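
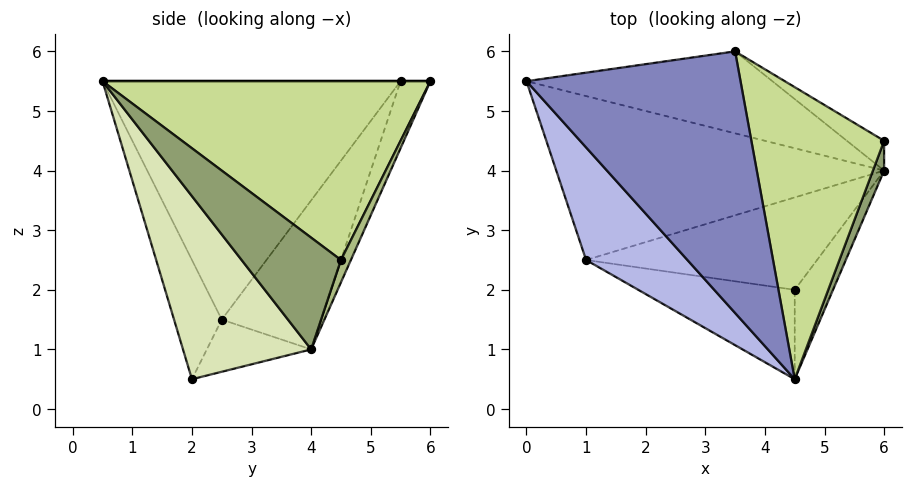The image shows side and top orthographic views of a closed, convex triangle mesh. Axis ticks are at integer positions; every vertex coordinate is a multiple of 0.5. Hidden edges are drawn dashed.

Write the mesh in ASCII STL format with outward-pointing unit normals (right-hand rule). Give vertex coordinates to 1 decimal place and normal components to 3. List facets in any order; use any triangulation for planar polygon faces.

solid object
 facet normal -0.126 0.879 -0.460
  outer loop
   vertex 3.5 6.0 5.5
   vertex 6.0 4.0 1.0
   vertex 0.0 5.5 5.5
  endloop
 endfacet
 facet normal 0.000 0.000 1.000
  outer loop
   vertex 3.5 6.0 5.5
   vertex 0.0 5.5 5.5
   vertex 4.5 0.5 5.5
  endloop
 endfacet
 facet normal -0.282 0.732 -0.620
  outer loop
   vertex 1.0 2.5 1.5
   vertex 0.0 5.5 5.5
   vertex 6.0 4.0 1.0
  endloop
 endfacet
 facet normal -0.709 -0.638 0.301
  outer loop
   vertex 1.0 2.5 1.5
   vertex 4.5 0.5 5.5
   vertex 0.0 5.5 5.5
  endloop
 endfacet
 facet normal 0.953 -0.286 0.095
  outer loop
   vertex 6.0 4.5 2.5
   vertex 4.5 0.5 5.5
   vertex 6.0 4.0 1.0
  endloop
 endfacet
 facet normal 0.186 0.932 -0.311
  outer loop
   vertex 6.0 4.5 2.5
   vertex 6.0 4.0 1.0
   vertex 3.5 6.0 5.5
  endloop
 endfacet
 facet normal 0.794 0.144 0.590
  outer loop
   vertex 6.0 4.5 2.5
   vertex 3.5 6.0 5.5
   vertex 4.5 0.5 5.5
  endloop
 endfacet
 facet normal 0.808 -0.564 -0.169
  outer loop
   vertex 4.5 2.0 0.5
   vertex 6.0 4.0 1.0
   vertex 4.5 0.5 5.5
  endloop
 endfacet
 facet normal -0.204 0.379 -0.903
  outer loop
   vertex 4.5 2.0 0.5
   vertex 1.0 2.5 1.5
   vertex 6.0 4.0 1.0
  endloop
 endfacet
 facet normal -0.214 -0.936 -0.281
  outer loop
   vertex 4.5 2.0 0.5
   vertex 4.5 0.5 5.5
   vertex 1.0 2.5 1.5
  endloop
 endfacet
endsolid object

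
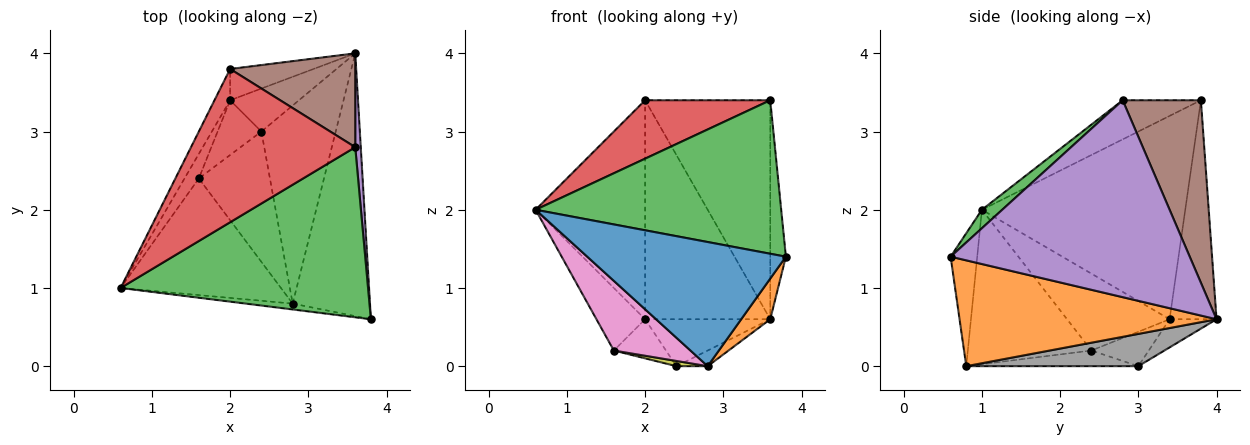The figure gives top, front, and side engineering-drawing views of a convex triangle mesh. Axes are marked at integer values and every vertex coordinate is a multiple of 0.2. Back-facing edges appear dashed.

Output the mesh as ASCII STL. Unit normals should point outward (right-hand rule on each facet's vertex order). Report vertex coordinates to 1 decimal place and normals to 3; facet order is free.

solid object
 facet normal -0.133 -0.990 -0.047
  outer loop
   vertex 2.8 0.8 0.0
   vertex 3.8 0.6 1.4
   vertex 0.6 1.0 2.0
  endloop
 endfacet
 facet normal 0.804 -0.091 -0.587
  outer loop
   vertex 2.8 0.8 0.0
   vertex 3.6 4.0 0.6
   vertex 3.8 0.6 1.4
  endloop
 endfacet
 facet normal 0.055 -0.669 0.741
  outer loop
   vertex 3.6 2.8 3.4
   vertex 0.6 1.0 2.0
   vertex 3.8 0.6 1.4
  endloop
 endfacet
 facet normal -0.217 -0.347 0.912
  outer loop
   vertex 3.6 2.8 3.4
   vertex 2.0 3.8 3.4
   vertex 0.6 1.0 2.0
  endloop
 endfacet
 facet normal 0.997 0.065 0.028
  outer loop
   vertex 3.6 2.8 3.4
   vertex 3.8 0.6 1.4
   vertex 3.6 4.0 0.6
  endloop
 endfacet
 facet normal 0.498 0.797 0.342
  outer loop
   vertex 3.6 2.8 3.4
   vertex 3.6 4.0 0.6
   vertex 2.0 3.8 3.4
  endloop
 endfacet
 facet normal -0.637 -0.395 -0.662
  outer loop
   vertex 1.6 2.4 0.2
   vertex 2.8 0.8 0.0
   vertex 0.6 1.0 2.0
  endloop
 endfacet
 facet normal 0.397 0.072 -0.915
  outer loop
   vertex 2.4 3.0 0.0
   vertex 3.6 4.0 0.6
   vertex 2.8 0.8 0.0
  endloop
 endfacet
 facet normal -0.215 -0.039 -0.976
  outer loop
   vertex 2.4 3.0 0.0
   vertex 2.8 0.8 0.0
   vertex 1.6 2.4 0.2
  endloop
 endfacet
 facet normal -0.539 0.490 -0.686
  outer loop
   vertex 2.0 3.4 0.6
   vertex 2.4 3.0 0.0
   vertex 1.6 2.4 0.2
  endloop
 endfacet
 facet normal -0.878 0.473 -0.068
  outer loop
   vertex 2.0 3.4 0.6
   vertex 0.6 1.0 2.0
   vertex 2.0 3.8 3.4
  endloop
 endfacet
 facet normal -0.891 0.423 -0.166
  outer loop
   vertex 2.0 3.4 0.6
   vertex 1.6 2.4 0.2
   vertex 0.6 1.0 2.0
  endloop
 endfacet
 facet normal -0.348 0.928 -0.133
  outer loop
   vertex 2.0 3.4 0.6
   vertex 2.0 3.8 3.4
   vertex 3.6 4.0 0.6
  endloop
 endfacet
 facet normal -0.266 0.711 -0.651
  outer loop
   vertex 2.0 3.4 0.6
   vertex 3.6 4.0 0.6
   vertex 2.4 3.0 0.0
  endloop
 endfacet
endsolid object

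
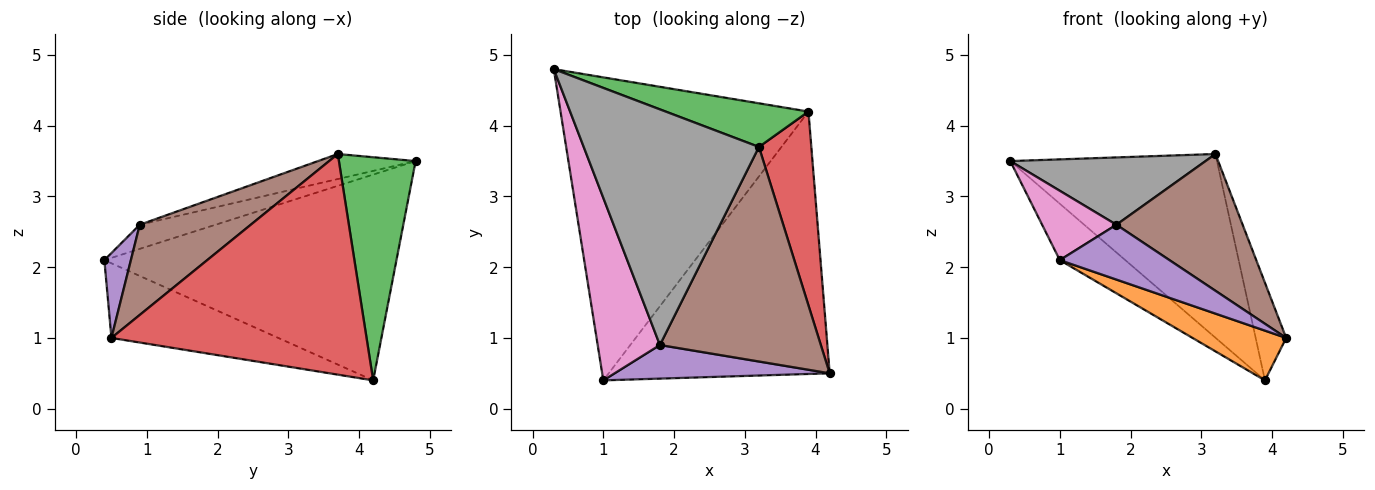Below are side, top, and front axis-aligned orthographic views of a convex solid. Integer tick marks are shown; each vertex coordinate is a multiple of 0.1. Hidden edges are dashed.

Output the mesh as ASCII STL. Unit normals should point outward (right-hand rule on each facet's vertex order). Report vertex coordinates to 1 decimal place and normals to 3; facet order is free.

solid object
 facet normal -0.632 0.142 -0.762
  outer loop
   vertex 3.9 4.2 0.4
   vertex 1.0 0.4 2.1
   vertex 0.3 4.8 3.5
  endloop
 endfacet
 facet normal -0.315 -0.177 -0.932
  outer loop
   vertex 3.9 4.2 0.4
   vertex 4.2 0.5 1.0
   vertex 1.0 0.4 2.1
  endloop
 endfacet
 facet normal 0.340 0.915 0.217
  outer loop
   vertex 3.2 3.7 3.6
   vertex 3.9 4.2 0.4
   vertex 0.3 4.8 3.5
  endloop
 endfacet
 facet normal 0.966 0.116 0.229
  outer loop
   vertex 3.2 3.7 3.6
   vertex 4.2 0.5 1.0
   vertex 3.9 4.2 0.4
  endloop
 endfacet
 facet normal 0.202 -0.835 0.512
  outer loop
   vertex 1.8 0.9 2.6
   vertex 1.0 0.4 2.1
   vertex 4.2 0.5 1.0
  endloop
 endfacet
 facet normal 0.427 -0.486 0.762
  outer loop
   vertex 1.8 0.9 2.6
   vertex 4.2 0.5 1.0
   vertex 3.2 3.7 3.6
  endloop
 endfacet
 facet normal -0.341 -0.334 0.879
  outer loop
   vertex 1.8 0.9 2.6
   vertex 0.3 4.8 3.5
   vertex 1.0 0.4 2.1
  endloop
 endfacet
 facet normal -0.136 -0.272 0.953
  outer loop
   vertex 1.8 0.9 2.6
   vertex 3.2 3.7 3.6
   vertex 0.3 4.8 3.5
  endloop
 endfacet
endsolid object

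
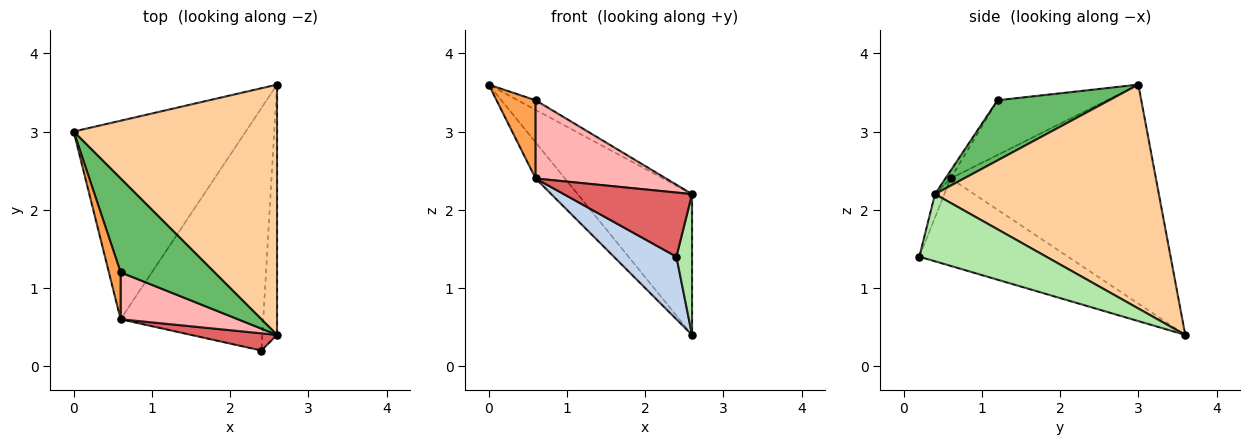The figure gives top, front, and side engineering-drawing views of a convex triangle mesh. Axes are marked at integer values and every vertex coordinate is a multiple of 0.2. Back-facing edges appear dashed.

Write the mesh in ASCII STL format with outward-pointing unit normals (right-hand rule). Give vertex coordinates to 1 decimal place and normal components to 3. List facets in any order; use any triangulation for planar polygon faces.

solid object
 facet normal -0.781 0.112 -0.614
  outer loop
   vertex 0.6 0.6 2.4
   vertex 0.0 3.0 3.6
   vertex 2.6 3.6 0.4
  endloop
 endfacet
 facet normal -0.510 -0.215 -0.833
  outer loop
   vertex 0.6 0.6 2.4
   vertex 2.6 3.6 0.4
   vertex 2.4 0.2 1.4
  endloop
 endfacet
 facet normal -0.923 -0.330 0.198
  outer loop
   vertex 0.6 0.6 2.4
   vertex 0.6 1.2 3.4
   vertex 0.0 3.0 3.6
  endloop
 endfacet
 facet normal 0.692 0.354 0.629
  outer loop
   vertex 2.6 0.4 2.2
   vertex 2.6 3.6 0.4
   vertex 0.0 3.0 3.6
  endloop
 endfacet
 facet normal 0.538 0.086 0.839
  outer loop
   vertex 2.6 0.4 2.2
   vertex 0.0 3.0 3.6
   vertex 0.6 1.2 3.4
  endloop
 endfacet
 facet normal 0.970 -0.120 -0.213
  outer loop
   vertex 2.6 0.4 2.2
   vertex 2.4 0.2 1.4
   vertex 2.6 3.6 0.4
  endloop
 endfacet
 facet normal -0.070 -0.963 0.258
  outer loop
   vertex 2.6 0.4 2.2
   vertex 0.6 0.6 2.4
   vertex 2.4 0.2 1.4
  endloop
 endfacet
 facet normal -0.034 -0.857 0.514
  outer loop
   vertex 2.6 0.4 2.2
   vertex 0.6 1.2 3.4
   vertex 0.6 0.6 2.4
  endloop
 endfacet
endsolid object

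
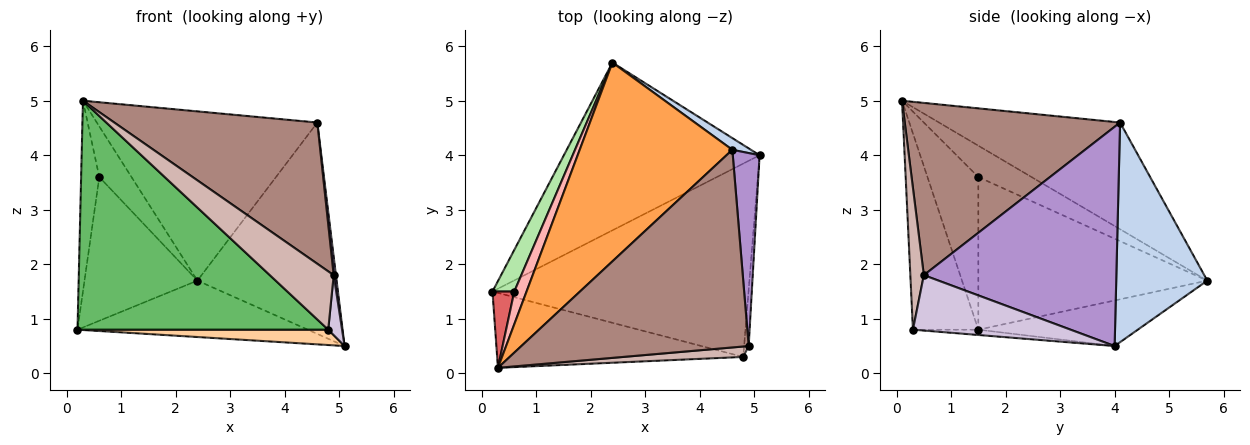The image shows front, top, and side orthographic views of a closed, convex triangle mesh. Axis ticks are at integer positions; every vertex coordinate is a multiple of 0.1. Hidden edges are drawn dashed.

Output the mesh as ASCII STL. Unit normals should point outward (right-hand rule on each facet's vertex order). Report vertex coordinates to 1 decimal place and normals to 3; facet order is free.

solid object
 facet normal -0.215 0.311 -0.926
  outer loop
   vertex 2.4 5.7 1.7
   vertex 5.1 4.0 0.5
   vertex 0.2 1.5 0.8
  endloop
 endfacet
 facet normal 0.547 0.836 0.046
  outer loop
   vertex 4.6 4.1 4.6
   vertex 5.1 4.0 0.5
   vertex 2.4 5.7 1.7
  endloop
 endfacet
 facet normal -0.470 0.572 0.672
  outer loop
   vertex 4.6 4.1 4.6
   vertex 2.4 5.7 1.7
   vertex 0.3 0.1 5.0
  endloop
 endfacet
 facet normal -0.021 -0.079 -0.997
  outer loop
   vertex 4.8 0.3 0.8
   vertex 0.2 1.5 0.8
   vertex 5.1 4.0 0.5
  endloop
 endfacet
 facet normal -0.241 -0.923 -0.302
  outer loop
   vertex 4.8 0.3 0.8
   vertex 0.3 0.1 5.0
   vertex 0.2 1.5 0.8
  endloop
 endfacet
 facet normal -0.890 0.439 0.127
  outer loop
   vertex 0.6 1.5 3.6
   vertex 2.4 5.7 1.7
   vertex 0.2 1.5 0.8
  endloop
 endfacet
 facet normal -0.933 0.333 0.133
  outer loop
   vertex 0.6 1.5 3.6
   vertex 0.2 1.5 0.8
   vertex 0.3 0.1 5.0
  endloop
 endfacet
 facet normal -0.811 0.491 0.317
  outer loop
   vertex 0.6 1.5 3.6
   vertex 0.3 0.1 5.0
   vertex 2.4 5.7 1.7
  endloop
 endfacet
 facet normal 0.993 -0.012 0.121
  outer loop
   vertex 4.9 0.5 1.8
   vertex 5.1 4.0 0.5
   vertex 4.6 4.1 4.6
  endloop
 endfacet
 facet normal 0.993 -0.087 -0.082
  outer loop
   vertex 4.9 0.5 1.8
   vertex 4.8 0.3 0.8
   vertex 5.1 4.0 0.5
  endloop
 endfacet
 facet normal 0.525 -0.495 0.693
  outer loop
   vertex 4.9 0.5 1.8
   vertex 4.6 4.1 4.6
   vertex 0.3 0.1 5.0
  endloop
 endfacet
 facet normal 0.204 -0.964 0.172
  outer loop
   vertex 4.9 0.5 1.8
   vertex 0.3 0.1 5.0
   vertex 4.8 0.3 0.8
  endloop
 endfacet
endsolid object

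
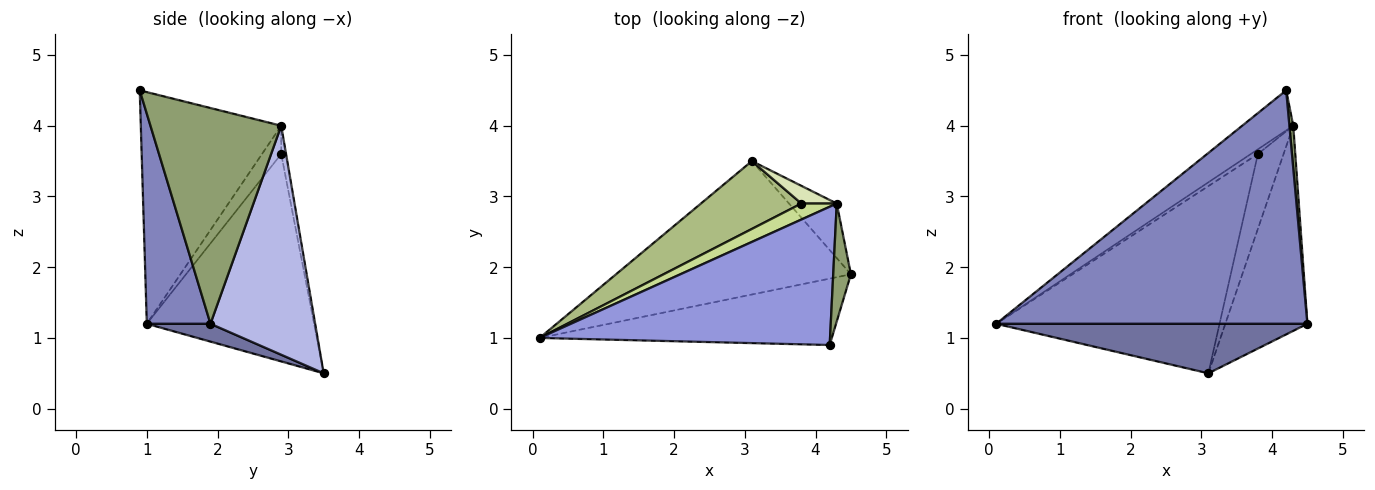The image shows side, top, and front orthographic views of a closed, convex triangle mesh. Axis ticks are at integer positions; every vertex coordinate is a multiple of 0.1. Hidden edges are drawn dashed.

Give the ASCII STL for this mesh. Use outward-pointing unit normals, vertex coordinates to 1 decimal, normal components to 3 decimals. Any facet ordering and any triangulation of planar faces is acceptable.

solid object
 facet normal 0.071 -0.347 -0.935
  outer loop
   vertex 3.1 3.5 0.5
   vertex 4.5 1.9 1.2
   vertex 0.1 1.0 1.2
  endloop
 endfacet
 facet normal 0.193 -0.944 -0.268
  outer loop
   vertex 4.2 0.9 4.5
   vertex 0.1 1.0 1.2
   vertex 4.5 1.9 1.2
  endloop
 endfacet
 facet normal -0.608 0.221 0.762
  outer loop
   vertex 4.3 2.9 4.0
   vertex 0.1 1.0 1.2
   vertex 4.2 0.9 4.5
  endloop
 endfacet
 facet normal 0.777 0.609 -0.162
  outer loop
   vertex 4.3 2.9 4.0
   vertex 4.5 1.9 1.2
   vertex 3.1 3.5 0.5
  endloop
 endfacet
 facet normal 0.996 -0.029 0.082
  outer loop
   vertex 4.3 2.9 4.0
   vertex 4.2 0.9 4.5
   vertex 4.5 1.9 1.2
  endloop
 endfacet
 facet normal -0.576 0.769 0.279
  outer loop
   vertex 3.8 2.9 3.6
   vertex 3.1 3.5 0.5
   vertex 0.1 1.0 1.2
  endloop
 endfacet
 facet normal -0.609 0.224 0.761
  outer loop
   vertex 3.8 2.9 3.6
   vertex 0.1 1.0 1.2
   vertex 4.3 2.9 4.0
  endloop
 endfacet
 facet normal -0.181 0.957 0.226
  outer loop
   vertex 3.8 2.9 3.6
   vertex 4.3 2.9 4.0
   vertex 3.1 3.5 0.5
  endloop
 endfacet
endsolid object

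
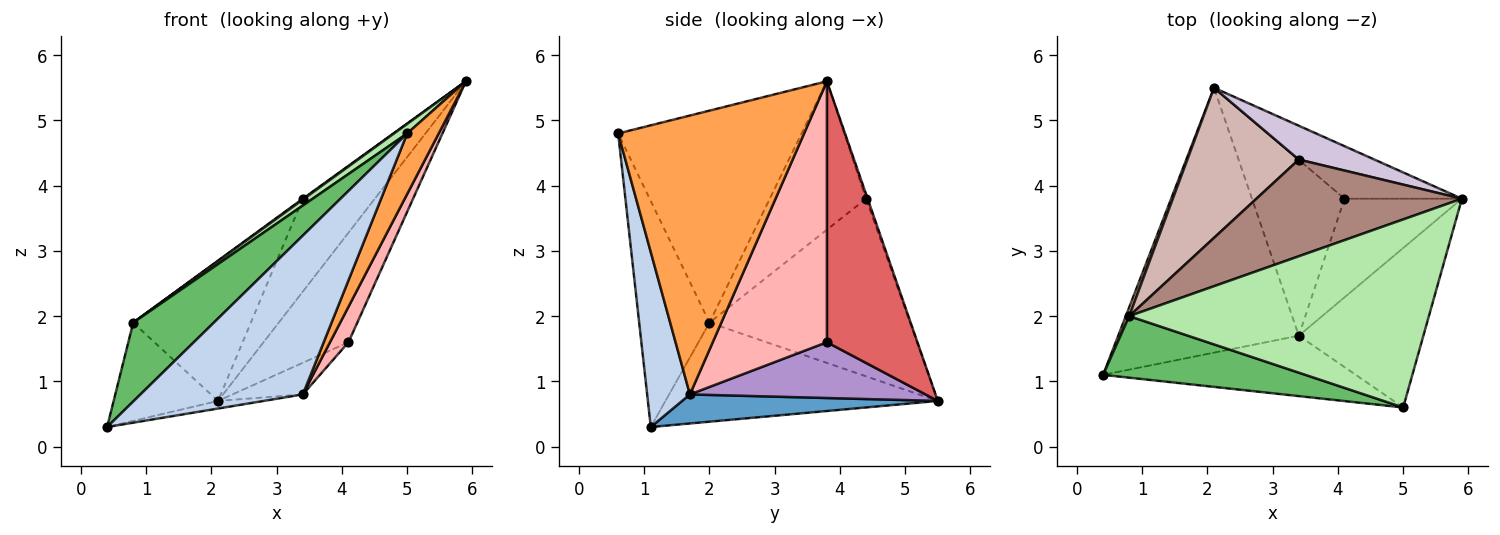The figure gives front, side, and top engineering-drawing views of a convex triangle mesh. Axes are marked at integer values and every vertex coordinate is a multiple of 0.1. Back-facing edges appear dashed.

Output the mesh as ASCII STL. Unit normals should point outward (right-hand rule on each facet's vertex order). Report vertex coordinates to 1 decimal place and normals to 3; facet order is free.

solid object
 facet normal 0.159 0.028 -0.987
  outer loop
   vertex 3.4 1.7 0.8
   vertex 0.4 1.1 0.3
   vertex 2.1 5.5 0.7
  endloop
 endfacet
 facet normal 0.239 -0.908 -0.345
  outer loop
   vertex 3.4 1.7 0.8
   vertex 5.0 0.6 4.8
   vertex 0.4 1.1 0.3
  endloop
 endfacet
 facet normal 0.902 -0.153 -0.403
  outer loop
   vertex 3.4 1.7 0.8
   vertex 5.9 3.8 5.6
   vertex 5.0 0.6 4.8
  endloop
 endfacet
 facet normal -0.933 0.358 0.032
  outer loop
   vertex 0.8 2.0 1.9
   vertex 2.1 5.5 0.7
   vertex 0.4 1.1 0.3
  endloop
 endfacet
 facet normal -0.567 -0.650 0.507
  outer loop
   vertex 0.8 2.0 1.9
   vertex 0.4 1.1 0.3
   vertex 5.0 0.6 4.8
  endloop
 endfacet
 facet normal -0.577 -0.042 0.816
  outer loop
   vertex 0.8 2.0 1.9
   vertex 5.0 0.6 4.8
   vertex 5.9 3.8 5.6
  endloop
 endfacet
 facet normal 0.693 0.650 -0.312
  outer loop
   vertex 4.1 3.8 1.6
   vertex 2.1 5.5 0.7
   vertex 5.9 3.8 5.6
  endloop
 endfacet
 facet normal 0.902 -0.146 -0.406
  outer loop
   vertex 4.1 3.8 1.6
   vertex 5.9 3.8 5.6
   vertex 3.4 1.7 0.8
  endloop
 endfacet
 facet normal 0.510 0.152 -0.846
  outer loop
   vertex 4.1 3.8 1.6
   vertex 3.4 1.7 0.8
   vertex 2.1 5.5 0.7
  endloop
 endfacet
 facet normal -0.021 0.939 0.342
  outer loop
   vertex 3.4 4.4 3.8
   vertex 5.9 3.8 5.6
   vertex 2.1 5.5 0.7
  endloop
 endfacet
 facet normal -0.585 -0.008 0.811
  outer loop
   vertex 3.4 4.4 3.8
   vertex 0.8 2.0 1.9
   vertex 5.9 3.8 5.6
  endloop
 endfacet
 facet normal -0.759 0.445 0.476
  outer loop
   vertex 3.4 4.4 3.8
   vertex 2.1 5.5 0.7
   vertex 0.8 2.0 1.9
  endloop
 endfacet
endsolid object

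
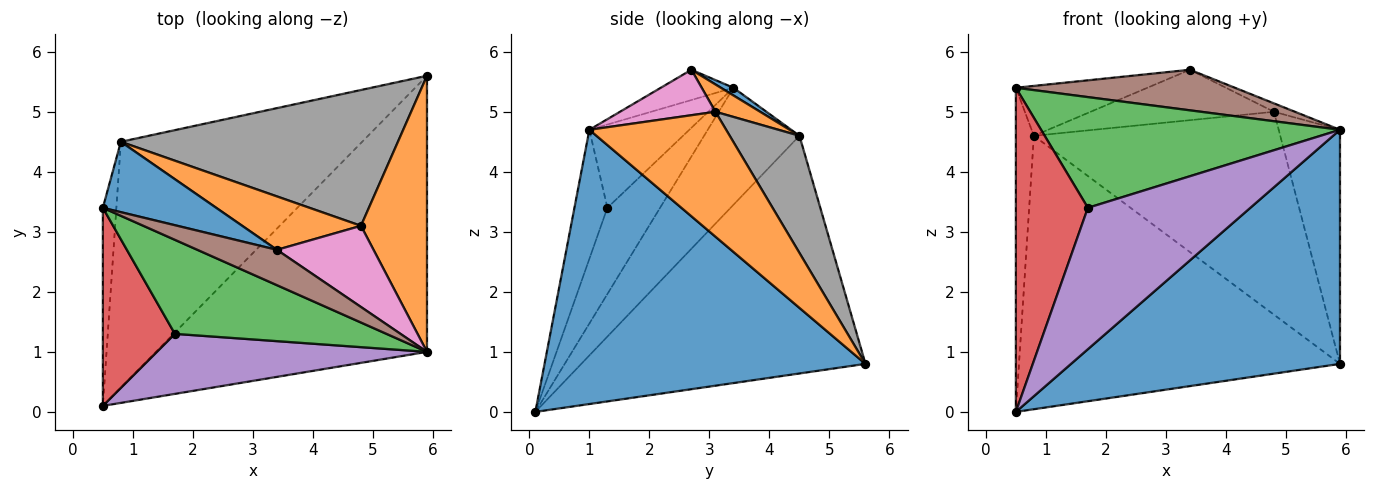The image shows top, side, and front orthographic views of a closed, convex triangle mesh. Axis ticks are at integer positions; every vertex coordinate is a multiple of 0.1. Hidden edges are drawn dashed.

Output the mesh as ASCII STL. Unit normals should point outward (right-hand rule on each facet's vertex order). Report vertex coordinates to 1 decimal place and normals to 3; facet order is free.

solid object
 facet normal 0.611 -0.512 -0.604
  outer loop
   vertex 0.5 0.1 0.0
   vertex 5.9 5.6 0.8
   vertex 5.9 1.0 4.7
  endloop
 endfacet
 facet normal 0.822 0.368 0.435
  outer loop
   vertex 4.8 3.1 5.0
   vertex 5.9 1.0 4.7
   vertex 5.9 5.6 0.8
  endloop
 endfacet
 facet normal -0.247 -0.739 0.627
  outer loop
   vertex 1.7 1.3 3.4
   vertex 5.9 1.0 4.7
   vertex 0.5 3.4 5.4
  endloop
 endfacet
 facet normal -0.529 -0.724 0.442
  outer loop
   vertex 1.7 1.3 3.4
   vertex 0.5 3.4 5.4
   vertex 0.5 0.1 0.0
  endloop
 endfacet
 facet normal -0.184 -0.905 0.384
  outer loop
   vertex 1.7 1.3 3.4
   vertex 0.5 0.1 0.0
   vertex 5.9 1.0 4.7
  endloop
 endfacet
 facet normal -0.242 -0.731 0.637
  outer loop
   vertex 3.4 2.7 5.7
   vertex 0.5 3.4 5.4
   vertex 5.9 1.0 4.7
  endloop
 endfacet
 facet normal 0.424 0.093 0.901
  outer loop
   vertex 3.4 2.7 5.7
   vertex 5.9 1.0 4.7
   vertex 4.8 3.1 5.0
  endloop
 endfacet
 facet normal 0.229 0.809 0.541
  outer loop
   vertex 0.8 4.5 4.6
   vertex 4.8 3.1 5.0
   vertex 5.9 5.6 0.8
  endloop
 endfacet
 facet normal -0.976 0.184 -0.113
  outer loop
   vertex 0.8 4.5 4.6
   vertex 0.5 0.1 0.0
   vertex 0.5 3.4 5.4
  endloop
 endfacet
 facet normal -0.550 0.621 -0.558
  outer loop
   vertex 0.8 4.5 4.6
   vertex 5.9 5.6 0.8
   vertex 0.5 0.1 0.0
  endloop
 endfacet
 facet normal 0.055 0.577 0.815
  outer loop
   vertex 0.8 4.5 4.6
   vertex 0.5 3.4 5.4
   vertex 3.4 2.7 5.7
  endloop
 endfacet
 facet normal 0.165 0.677 0.717
  outer loop
   vertex 0.8 4.5 4.6
   vertex 3.4 2.7 5.7
   vertex 4.8 3.1 5.0
  endloop
 endfacet
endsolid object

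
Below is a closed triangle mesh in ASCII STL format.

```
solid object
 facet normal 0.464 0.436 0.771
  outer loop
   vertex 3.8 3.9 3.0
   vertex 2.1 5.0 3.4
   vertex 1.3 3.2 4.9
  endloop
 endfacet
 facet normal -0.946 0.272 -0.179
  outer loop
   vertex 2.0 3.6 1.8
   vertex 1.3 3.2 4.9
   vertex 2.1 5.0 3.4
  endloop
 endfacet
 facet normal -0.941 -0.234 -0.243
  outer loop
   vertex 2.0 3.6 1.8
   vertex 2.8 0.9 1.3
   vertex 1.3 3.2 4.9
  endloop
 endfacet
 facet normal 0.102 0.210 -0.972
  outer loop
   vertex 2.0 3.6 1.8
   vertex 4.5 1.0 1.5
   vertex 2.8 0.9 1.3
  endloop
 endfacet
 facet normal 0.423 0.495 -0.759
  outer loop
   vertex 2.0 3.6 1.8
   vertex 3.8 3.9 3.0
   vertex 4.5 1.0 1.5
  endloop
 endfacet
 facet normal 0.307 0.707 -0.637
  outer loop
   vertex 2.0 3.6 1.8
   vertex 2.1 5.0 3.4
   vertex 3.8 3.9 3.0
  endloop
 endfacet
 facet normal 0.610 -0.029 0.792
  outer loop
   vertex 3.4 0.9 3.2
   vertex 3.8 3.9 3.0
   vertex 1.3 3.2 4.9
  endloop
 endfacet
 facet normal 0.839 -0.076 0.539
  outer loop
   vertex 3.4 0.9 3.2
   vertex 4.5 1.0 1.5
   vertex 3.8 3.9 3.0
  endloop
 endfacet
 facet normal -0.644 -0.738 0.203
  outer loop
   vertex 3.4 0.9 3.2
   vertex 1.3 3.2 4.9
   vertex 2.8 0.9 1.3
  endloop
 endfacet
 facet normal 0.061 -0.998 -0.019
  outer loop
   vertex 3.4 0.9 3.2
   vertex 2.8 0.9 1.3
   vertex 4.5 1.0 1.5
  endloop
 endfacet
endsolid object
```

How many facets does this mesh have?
10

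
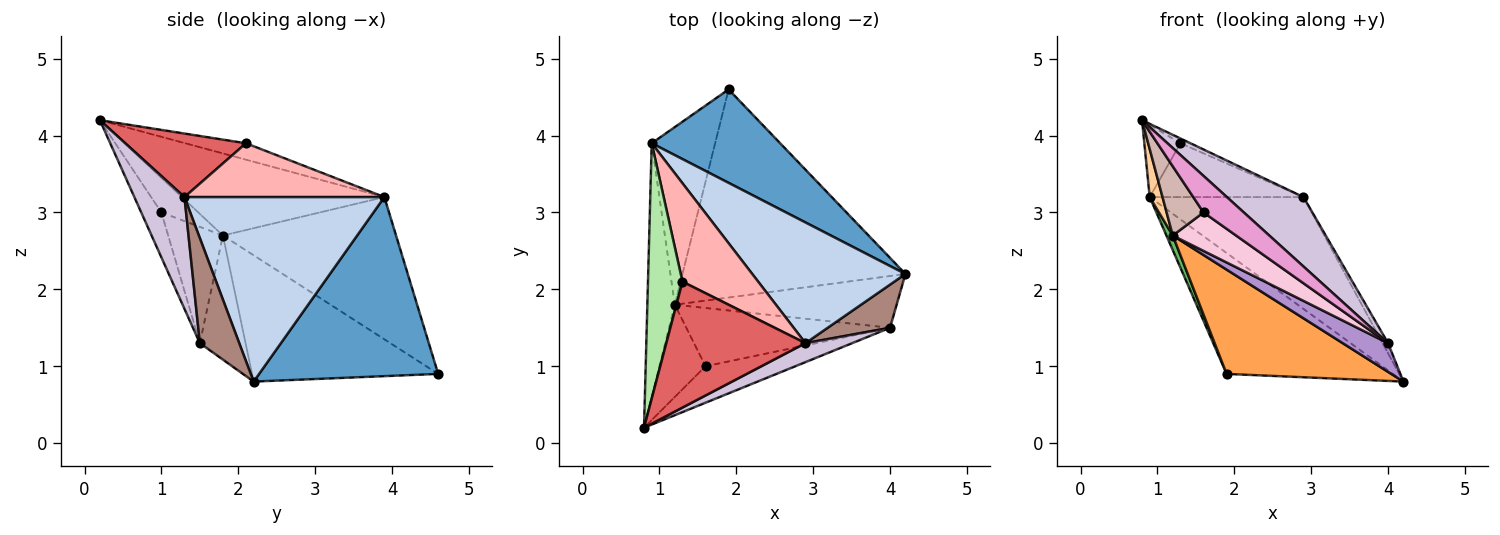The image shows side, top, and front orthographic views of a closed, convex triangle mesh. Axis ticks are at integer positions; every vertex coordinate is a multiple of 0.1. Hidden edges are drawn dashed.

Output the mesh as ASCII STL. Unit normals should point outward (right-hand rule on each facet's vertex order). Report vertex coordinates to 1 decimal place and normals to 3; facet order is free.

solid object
 facet normal 0.649 0.602 0.465
  outer loop
   vertex 0.9 3.9 3.2
   vertex 4.2 2.2 0.8
   vertex 1.9 4.6 0.9
  endloop
 endfacet
 facet normal 0.662 0.509 0.550
  outer loop
   vertex 2.9 1.3 3.2
   vertex 4.2 2.2 0.8
   vertex 0.9 3.9 3.2
  endloop
 endfacet
 facet normal -0.452 -0.400 -0.798
  outer loop
   vertex 1.2 1.8 2.7
   vertex 1.9 4.6 0.9
   vertex 4.2 2.2 0.8
  endloop
 endfacet
 facet normal -0.947 -0.060 -0.316
  outer loop
   vertex 1.2 1.8 2.7
   vertex 0.8 0.2 4.2
   vertex 0.9 3.9 3.2
  endloop
 endfacet
 facet normal -0.913 -0.033 -0.407
  outer loop
   vertex 1.2 1.8 2.7
   vertex 0.9 3.9 3.2
   vertex 1.9 4.6 0.9
  endloop
 endfacet
 facet normal -0.416 0.248 0.875
  outer loop
   vertex 1.3 2.1 3.9
   vertex 0.9 3.9 3.2
   vertex 0.8 0.2 4.2
  endloop
 endfacet
 facet normal 0.415 0.034 0.909
  outer loop
   vertex 1.3 2.1 3.9
   vertex 0.8 0.2 4.2
   vertex 2.9 1.3 3.2
  endloop
 endfacet
 facet normal 0.529 0.407 0.744
  outer loop
   vertex 1.3 2.1 3.9
   vertex 2.9 1.3 3.2
   vertex 0.9 3.9 3.2
  endloop
 endfacet
 facet normal -0.439 -0.436 -0.786
  outer loop
   vertex 4.0 1.5 1.3
   vertex 1.2 1.8 2.7
   vertex 4.2 2.2 0.8
  endloop
 endfacet
 facet normal 0.534 -0.816 0.223
  outer loop
   vertex 4.0 1.5 1.3
   vertex 2.9 1.3 3.2
   vertex 0.8 0.2 4.2
  endloop
 endfacet
 facet normal 0.854 0.118 0.507
  outer loop
   vertex 4.0 1.5 1.3
   vertex 4.2 2.2 0.8
   vertex 2.9 1.3 3.2
  endloop
 endfacet
 facet normal -0.514 -0.514 -0.686
  outer loop
   vertex 1.6 1.0 3.0
   vertex 0.8 0.2 4.2
   vertex 1.2 1.8 2.7
  endloop
 endfacet
 facet normal -0.333 -0.667 -0.667
  outer loop
   vertex 1.6 1.0 3.0
   vertex 4.0 1.5 1.3
   vertex 0.8 0.2 4.2
  endloop
 endfacet
 facet normal -0.430 -0.498 -0.753
  outer loop
   vertex 1.6 1.0 3.0
   vertex 1.2 1.8 2.7
   vertex 4.0 1.5 1.3
  endloop
 endfacet
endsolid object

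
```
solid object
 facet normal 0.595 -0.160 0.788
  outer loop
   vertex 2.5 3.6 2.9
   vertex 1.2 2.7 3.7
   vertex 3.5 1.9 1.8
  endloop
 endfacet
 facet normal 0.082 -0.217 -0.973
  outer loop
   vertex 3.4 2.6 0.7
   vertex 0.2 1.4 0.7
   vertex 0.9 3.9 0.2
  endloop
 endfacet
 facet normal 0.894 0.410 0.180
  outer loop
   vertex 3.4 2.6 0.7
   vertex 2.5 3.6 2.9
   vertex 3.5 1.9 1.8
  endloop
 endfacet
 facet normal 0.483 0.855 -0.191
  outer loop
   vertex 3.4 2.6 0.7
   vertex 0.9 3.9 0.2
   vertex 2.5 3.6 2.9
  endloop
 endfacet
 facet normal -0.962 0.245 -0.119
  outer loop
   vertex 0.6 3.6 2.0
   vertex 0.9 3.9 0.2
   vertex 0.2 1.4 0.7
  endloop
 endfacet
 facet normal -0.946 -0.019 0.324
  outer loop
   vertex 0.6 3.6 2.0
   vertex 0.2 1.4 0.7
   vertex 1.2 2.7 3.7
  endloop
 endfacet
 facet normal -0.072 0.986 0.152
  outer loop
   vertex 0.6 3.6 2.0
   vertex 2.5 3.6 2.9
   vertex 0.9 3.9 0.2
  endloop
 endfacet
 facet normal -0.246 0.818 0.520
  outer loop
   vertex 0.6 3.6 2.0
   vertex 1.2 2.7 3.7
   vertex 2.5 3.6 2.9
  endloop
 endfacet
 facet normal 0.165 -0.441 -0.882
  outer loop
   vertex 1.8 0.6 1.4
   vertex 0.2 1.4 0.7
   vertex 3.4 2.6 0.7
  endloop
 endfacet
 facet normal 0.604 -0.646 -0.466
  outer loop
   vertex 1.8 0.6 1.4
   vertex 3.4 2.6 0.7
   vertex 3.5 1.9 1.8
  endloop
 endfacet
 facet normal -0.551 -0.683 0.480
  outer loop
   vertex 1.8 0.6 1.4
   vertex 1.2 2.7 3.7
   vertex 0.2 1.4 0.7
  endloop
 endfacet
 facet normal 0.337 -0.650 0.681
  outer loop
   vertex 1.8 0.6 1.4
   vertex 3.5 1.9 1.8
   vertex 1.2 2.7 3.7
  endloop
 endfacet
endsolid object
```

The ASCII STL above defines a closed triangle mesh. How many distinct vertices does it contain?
8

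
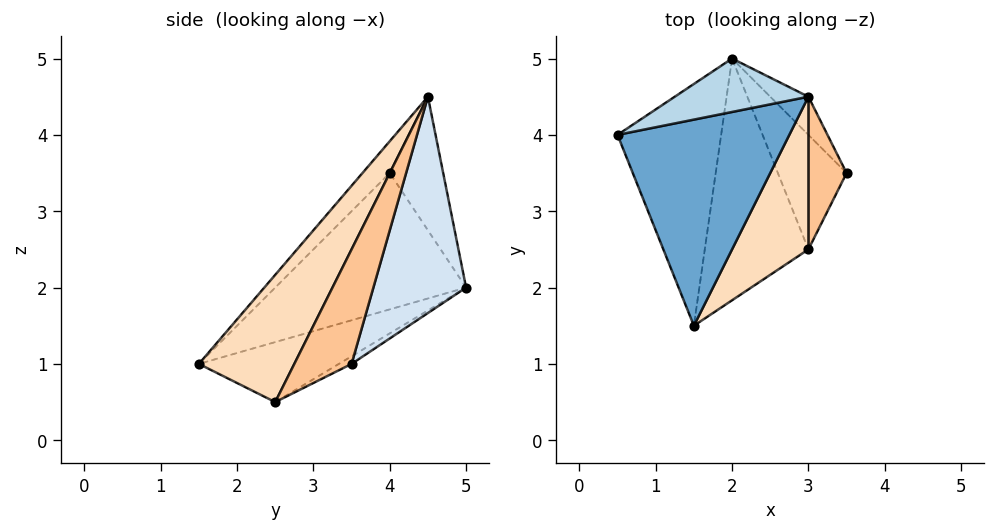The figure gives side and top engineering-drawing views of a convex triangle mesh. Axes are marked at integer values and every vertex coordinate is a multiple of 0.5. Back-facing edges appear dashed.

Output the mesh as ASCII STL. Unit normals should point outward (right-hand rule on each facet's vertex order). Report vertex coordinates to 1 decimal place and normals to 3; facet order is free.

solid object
 facet normal -0.125 -0.726 0.676
  outer loop
   vertex 3.0 4.5 4.5
   vertex 0.5 4.0 3.5
   vertex 1.5 1.5 1.0
  endloop
 endfacet
 facet normal -0.765 0.276 -0.582
  outer loop
   vertex 2.0 5.0 2.0
   vertex 1.5 1.5 1.0
   vertex 0.5 4.0 3.5
  endloop
 endfacet
 facet normal -0.302 0.905 0.302
  outer loop
   vertex 2.0 5.0 2.0
   vertex 0.5 4.0 3.5
   vertex 3.0 4.5 4.5
  endloop
 endfacet
 facet normal 0.662 0.740 -0.117
  outer loop
   vertex 2.0 5.0 2.0
   vertex 3.0 4.5 4.5
   vertex 3.5 3.5 1.0
  endloop
 endfacet
 facet normal -0.097 0.483 -0.870
  outer loop
   vertex 3.0 2.5 0.5
   vertex 2.0 5.0 2.0
   vertex 3.5 3.5 1.0
  endloop
 endfacet
 facet normal -0.477 0.304 -0.825
  outer loop
   vertex 3.0 2.5 0.5
   vertex 1.5 1.5 1.0
   vertex 2.0 5.0 2.0
  endloop
 endfacet
 facet normal 0.802 -0.535 0.267
  outer loop
   vertex 3.0 2.5 0.5
   vertex 3.5 3.5 1.0
   vertex 3.0 4.5 4.5
  endloop
 endfacet
 facet normal 0.598 -0.717 0.359
  outer loop
   vertex 3.0 2.5 0.5
   vertex 3.0 4.5 4.5
   vertex 1.5 1.5 1.0
  endloop
 endfacet
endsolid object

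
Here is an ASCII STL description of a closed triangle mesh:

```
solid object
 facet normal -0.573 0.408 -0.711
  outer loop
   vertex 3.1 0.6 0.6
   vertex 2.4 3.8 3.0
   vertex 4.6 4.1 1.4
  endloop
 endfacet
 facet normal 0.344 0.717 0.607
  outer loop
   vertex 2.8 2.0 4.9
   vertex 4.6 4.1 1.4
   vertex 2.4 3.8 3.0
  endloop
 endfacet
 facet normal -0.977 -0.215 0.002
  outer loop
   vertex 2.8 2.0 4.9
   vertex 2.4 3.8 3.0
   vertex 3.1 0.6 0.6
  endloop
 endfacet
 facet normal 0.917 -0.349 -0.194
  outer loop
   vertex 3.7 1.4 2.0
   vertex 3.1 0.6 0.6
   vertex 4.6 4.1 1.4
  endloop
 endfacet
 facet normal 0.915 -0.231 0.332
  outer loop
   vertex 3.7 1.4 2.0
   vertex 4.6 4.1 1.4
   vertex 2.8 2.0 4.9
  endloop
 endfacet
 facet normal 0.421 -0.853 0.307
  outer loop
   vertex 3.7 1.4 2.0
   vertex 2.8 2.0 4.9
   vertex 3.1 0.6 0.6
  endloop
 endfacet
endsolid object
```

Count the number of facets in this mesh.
6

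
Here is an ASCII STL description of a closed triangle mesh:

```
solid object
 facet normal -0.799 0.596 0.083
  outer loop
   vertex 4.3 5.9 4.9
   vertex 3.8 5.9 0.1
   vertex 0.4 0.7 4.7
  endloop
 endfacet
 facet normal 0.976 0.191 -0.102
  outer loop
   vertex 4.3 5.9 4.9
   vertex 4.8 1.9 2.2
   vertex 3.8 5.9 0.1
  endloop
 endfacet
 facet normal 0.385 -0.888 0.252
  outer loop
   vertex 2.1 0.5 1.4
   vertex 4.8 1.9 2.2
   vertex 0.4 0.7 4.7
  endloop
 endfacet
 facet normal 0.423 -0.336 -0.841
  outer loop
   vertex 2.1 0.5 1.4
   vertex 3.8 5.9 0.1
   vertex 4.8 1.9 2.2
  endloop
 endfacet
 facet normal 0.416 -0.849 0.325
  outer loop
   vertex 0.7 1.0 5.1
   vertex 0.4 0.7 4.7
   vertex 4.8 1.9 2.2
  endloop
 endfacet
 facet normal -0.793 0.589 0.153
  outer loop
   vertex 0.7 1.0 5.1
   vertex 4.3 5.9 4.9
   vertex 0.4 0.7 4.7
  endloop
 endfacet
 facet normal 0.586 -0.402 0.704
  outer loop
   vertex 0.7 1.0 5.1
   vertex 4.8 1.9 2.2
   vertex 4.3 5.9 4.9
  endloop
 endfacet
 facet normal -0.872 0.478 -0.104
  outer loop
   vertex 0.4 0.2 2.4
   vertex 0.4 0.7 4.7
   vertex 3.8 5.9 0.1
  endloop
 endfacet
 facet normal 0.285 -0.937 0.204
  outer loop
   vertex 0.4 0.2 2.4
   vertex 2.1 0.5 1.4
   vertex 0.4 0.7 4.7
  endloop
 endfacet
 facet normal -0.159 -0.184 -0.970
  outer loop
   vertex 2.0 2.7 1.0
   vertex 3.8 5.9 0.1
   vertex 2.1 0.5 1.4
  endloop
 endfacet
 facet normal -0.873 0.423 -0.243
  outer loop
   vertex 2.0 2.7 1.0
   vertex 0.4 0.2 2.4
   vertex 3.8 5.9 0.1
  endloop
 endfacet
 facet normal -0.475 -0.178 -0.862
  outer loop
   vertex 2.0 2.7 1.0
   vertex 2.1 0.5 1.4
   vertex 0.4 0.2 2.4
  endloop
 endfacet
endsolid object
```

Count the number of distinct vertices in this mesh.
8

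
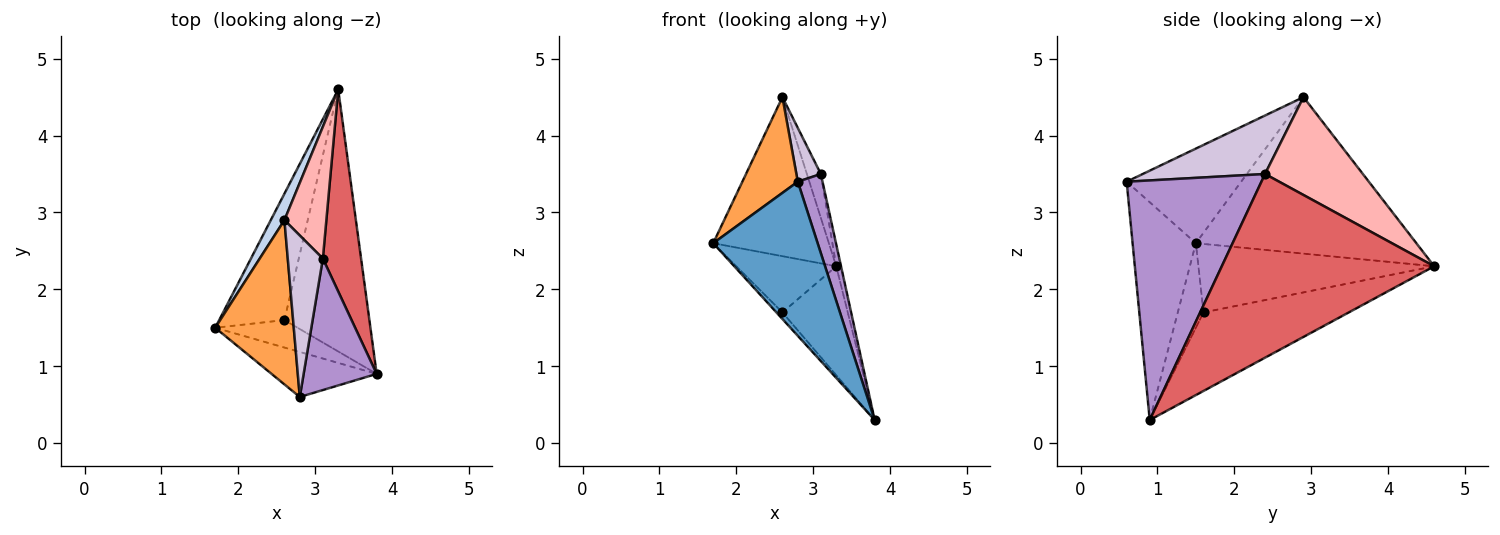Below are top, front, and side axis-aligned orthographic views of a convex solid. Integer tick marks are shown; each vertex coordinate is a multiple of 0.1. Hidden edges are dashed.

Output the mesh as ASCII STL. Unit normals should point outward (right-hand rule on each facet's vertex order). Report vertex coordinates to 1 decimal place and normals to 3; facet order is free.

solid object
 facet normal -0.503 -0.830 -0.242
  outer loop
   vertex 2.8 0.6 3.4
   vertex 1.7 1.5 2.6
   vertex 3.8 0.9 0.3
  endloop
 endfacet
 facet normal -0.883 0.463 0.077
  outer loop
   vertex 2.6 2.9 4.5
   vertex 3.3 4.6 2.3
   vertex 1.7 1.5 2.6
  endloop
 endfacet
 facet normal -0.721 -0.349 0.599
  outer loop
   vertex 2.6 2.9 4.5
   vertex 1.7 1.5 2.6
   vertex 2.8 0.6 3.4
  endloop
 endfacet
 facet normal -0.707 0.165 -0.688
  outer loop
   vertex 2.6 1.6 1.7
   vertex 3.8 0.9 0.3
   vertex 1.7 1.5 2.6
  endloop
 endfacet
 facet normal -0.692 0.293 -0.659
  outer loop
   vertex 2.6 1.6 1.7
   vertex 1.7 1.5 2.6
   vertex 3.3 4.6 2.3
  endloop
 endfacet
 facet normal -0.649 0.292 -0.702
  outer loop
   vertex 2.6 1.6 1.7
   vertex 3.3 4.6 2.3
   vertex 3.8 0.9 0.3
  endloop
 endfacet
 facet normal 0.979 0.022 0.204
  outer loop
   vertex 3.1 2.4 3.5
   vertex 3.8 0.9 0.3
   vertex 3.3 4.6 2.3
  endloop
 endfacet
 facet normal 0.911 0.130 0.391
  outer loop
   vertex 3.1 2.4 3.5
   vertex 3.3 4.6 2.3
   vertex 2.6 2.9 4.5
  endloop
 endfacet
 facet normal 0.942 -0.173 0.287
  outer loop
   vertex 3.1 2.4 3.5
   vertex 2.8 0.6 3.4
   vertex 3.8 0.9 0.3
  endloop
 endfacet
 facet normal 0.845 -0.169 0.507
  outer loop
   vertex 3.1 2.4 3.5
   vertex 2.6 2.9 4.5
   vertex 2.8 0.6 3.4
  endloop
 endfacet
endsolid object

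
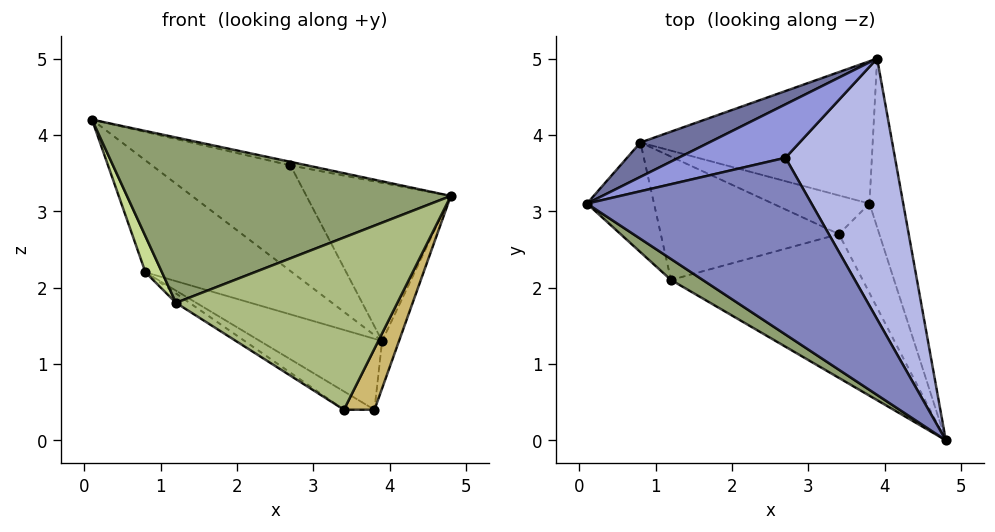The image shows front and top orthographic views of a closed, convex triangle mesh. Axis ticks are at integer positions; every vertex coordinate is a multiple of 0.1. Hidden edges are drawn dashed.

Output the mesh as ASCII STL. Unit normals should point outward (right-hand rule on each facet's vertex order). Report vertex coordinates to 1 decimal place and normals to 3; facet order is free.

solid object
 facet normal -0.246 0.927 0.284
  outer loop
   vertex 0.8 3.9 2.2
   vertex 0.1 3.1 4.2
   vertex 3.9 5.0 1.3
  endloop
 endfacet
 facet normal 0.220 0.020 0.975
  outer loop
   vertex 2.7 3.7 3.6
   vertex 0.1 3.1 4.2
   vertex 4.8 0.0 3.2
  endloop
 endfacet
 facet normal -0.101 0.888 0.449
  outer loop
   vertex 2.7 3.7 3.6
   vertex 3.9 5.0 1.3
   vertex 0.1 3.1 4.2
  endloop
 endfacet
 facet normal 0.733 0.353 0.582
  outer loop
   vertex 2.7 3.7 3.6
   vertex 4.8 0.0 3.2
   vertex 3.9 5.0 1.3
  endloop
 endfacet
 facet normal -0.532 -0.840 0.106
  outer loop
   vertex 1.2 2.1 1.8
   vertex 4.8 0.0 3.2
   vertex 0.1 3.1 4.2
  endloop
 endfacet
 facet normal -0.195 -0.753 -0.629
  outer loop
   vertex 1.2 2.1 1.8
   vertex 3.4 2.7 0.4
   vertex 4.8 0.0 3.2
  endloop
 endfacet
 facet normal -0.921 -0.122 -0.371
  outer loop
   vertex 1.2 2.1 1.8
   vertex 0.1 3.1 4.2
   vertex 0.8 3.9 2.2
  endloop
 endfacet
 facet normal -0.548 0.064 -0.834
  outer loop
   vertex 1.2 2.1 1.8
   vertex 0.8 3.9 2.2
   vertex 3.4 2.7 0.4
  endloop
 endfacet
 facet normal 0.962 0.074 -0.262
  outer loop
   vertex 3.8 3.1 0.4
   vertex 3.9 5.0 1.3
   vertex 4.8 0.0 3.2
  endloop
 endfacet
 facet normal 0.491 -0.491 -0.719
  outer loop
   vertex 3.8 3.1 0.4
   vertex 4.8 0.0 3.2
   vertex 3.4 2.7 0.4
  endloop
 endfacet
 facet normal -0.386 0.411 -0.826
  outer loop
   vertex 3.8 3.1 0.4
   vertex 0.8 3.9 2.2
   vertex 3.9 5.0 1.3
  endloop
 endfacet
 facet normal -0.394 0.394 -0.831
  outer loop
   vertex 3.8 3.1 0.4
   vertex 3.4 2.7 0.4
   vertex 0.8 3.9 2.2
  endloop
 endfacet
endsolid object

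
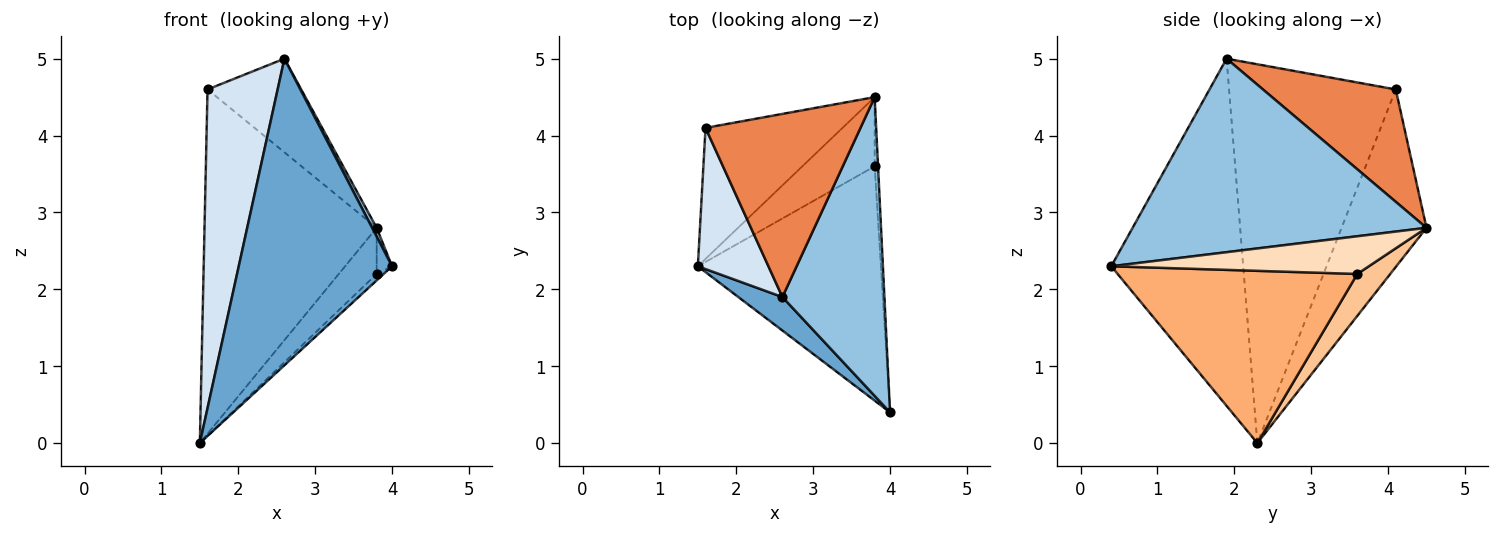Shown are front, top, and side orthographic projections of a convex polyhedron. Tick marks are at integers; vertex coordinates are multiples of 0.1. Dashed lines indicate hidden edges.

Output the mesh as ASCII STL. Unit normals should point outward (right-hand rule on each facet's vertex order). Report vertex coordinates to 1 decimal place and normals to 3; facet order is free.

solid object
 facet normal -0.650 -0.755 0.083
  outer loop
   vertex 2.6 1.9 5.0
   vertex 1.5 2.3 0.0
   vertex 4.0 0.4 2.3
  endloop
 endfacet
 facet normal 0.885 -0.014 0.466
  outer loop
   vertex 2.6 1.9 5.0
   vertex 4.0 0.4 2.3
   vertex 3.8 4.5 2.8
  endloop
 endfacet
 facet normal -0.419 0.849 -0.323
  outer loop
   vertex 1.6 4.1 4.6
   vertex 3.8 4.5 2.8
   vertex 1.5 2.3 0.0
  endloop
 endfacet
 facet normal -0.908 -0.382 0.169
  outer loop
   vertex 1.6 4.1 4.6
   vertex 1.5 2.3 0.0
   vertex 2.6 1.9 5.0
  endloop
 endfacet
 facet normal 0.542 0.383 0.748
  outer loop
   vertex 1.6 4.1 4.6
   vertex 2.6 1.9 5.0
   vertex 3.8 4.5 2.8
  endloop
 endfacet
 facet normal 0.685 0.020 -0.728
  outer loop
   vertex 3.8 3.6 2.2
   vertex 4.0 0.4 2.3
   vertex 1.5 2.3 0.0
  endloop
 endfacet
 facet normal 0.434 0.500 -0.749
  outer loop
   vertex 3.8 3.6 2.2
   vertex 1.5 2.3 0.0
   vertex 3.8 4.5 2.8
  endloop
 endfacet
 facet normal 0.994 0.059 -0.089
  outer loop
   vertex 3.8 3.6 2.2
   vertex 3.8 4.5 2.8
   vertex 4.0 0.4 2.3
  endloop
 endfacet
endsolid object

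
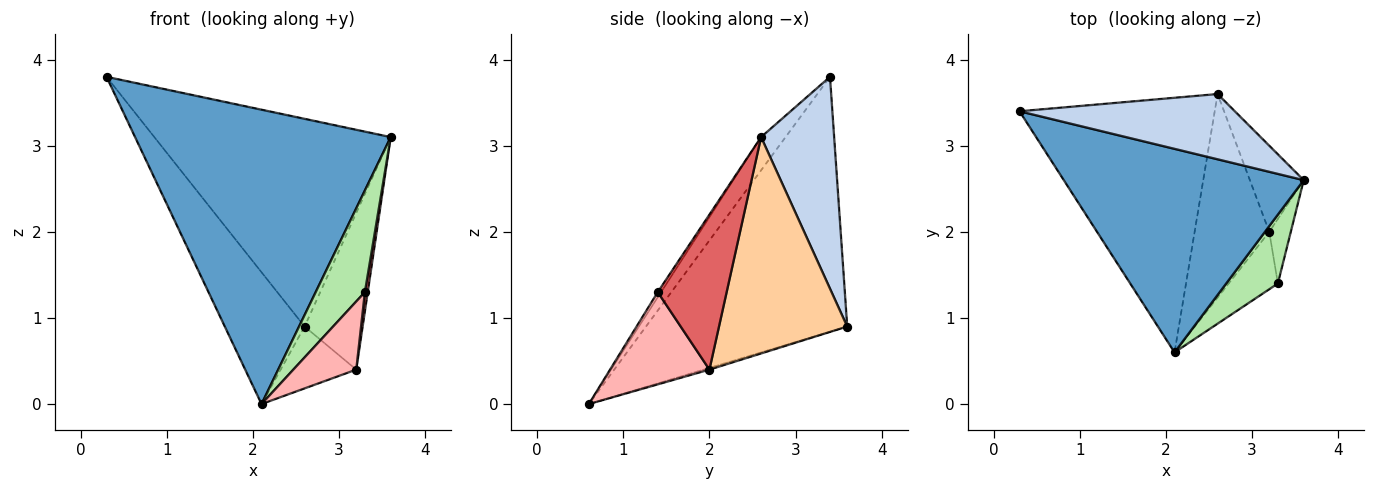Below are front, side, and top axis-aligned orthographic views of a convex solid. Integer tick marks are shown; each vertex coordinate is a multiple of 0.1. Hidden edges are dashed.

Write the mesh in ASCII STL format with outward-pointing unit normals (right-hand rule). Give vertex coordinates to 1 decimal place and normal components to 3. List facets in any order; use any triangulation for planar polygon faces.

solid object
 facet normal -0.079 -0.820 0.567
  outer loop
   vertex 2.1 0.6 0.0
   vertex 3.6 2.6 3.1
   vertex 0.3 3.4 3.8
  endloop
 endfacet
 facet normal 0.283 0.915 0.287
  outer loop
   vertex 2.6 3.6 0.9
   vertex 0.3 3.4 3.8
   vertex 3.6 2.6 3.1
  endloop
 endfacet
 facet normal -0.757 0.300 -0.580
  outer loop
   vertex 2.6 3.6 0.9
   vertex 2.1 0.6 0.0
   vertex 0.3 3.4 3.8
  endloop
 endfacet
 facet normal 0.888 0.402 -0.221
  outer loop
   vertex 3.2 2.0 0.4
   vertex 2.6 3.6 0.9
   vertex 3.6 2.6 3.1
  endloop
 endfacet
 facet normal -0.022 0.291 -0.957
  outer loop
   vertex 3.2 2.0 0.4
   vertex 2.1 0.6 0.0
   vertex 2.6 3.6 0.9
  endloop
 endfacet
 facet normal -0.056 -0.826 0.560
  outer loop
   vertex 3.3 1.4 1.3
   vertex 3.6 2.6 3.1
   vertex 2.1 0.6 0.0
  endloop
 endfacet
 facet normal 0.990 -0.041 -0.137
  outer loop
   vertex 3.3 1.4 1.3
   vertex 3.2 2.0 0.4
   vertex 3.6 2.6 3.1
  endloop
 endfacet
 facet normal 0.770 -0.488 -0.411
  outer loop
   vertex 3.3 1.4 1.3
   vertex 2.1 0.6 0.0
   vertex 3.2 2.0 0.4
  endloop
 endfacet
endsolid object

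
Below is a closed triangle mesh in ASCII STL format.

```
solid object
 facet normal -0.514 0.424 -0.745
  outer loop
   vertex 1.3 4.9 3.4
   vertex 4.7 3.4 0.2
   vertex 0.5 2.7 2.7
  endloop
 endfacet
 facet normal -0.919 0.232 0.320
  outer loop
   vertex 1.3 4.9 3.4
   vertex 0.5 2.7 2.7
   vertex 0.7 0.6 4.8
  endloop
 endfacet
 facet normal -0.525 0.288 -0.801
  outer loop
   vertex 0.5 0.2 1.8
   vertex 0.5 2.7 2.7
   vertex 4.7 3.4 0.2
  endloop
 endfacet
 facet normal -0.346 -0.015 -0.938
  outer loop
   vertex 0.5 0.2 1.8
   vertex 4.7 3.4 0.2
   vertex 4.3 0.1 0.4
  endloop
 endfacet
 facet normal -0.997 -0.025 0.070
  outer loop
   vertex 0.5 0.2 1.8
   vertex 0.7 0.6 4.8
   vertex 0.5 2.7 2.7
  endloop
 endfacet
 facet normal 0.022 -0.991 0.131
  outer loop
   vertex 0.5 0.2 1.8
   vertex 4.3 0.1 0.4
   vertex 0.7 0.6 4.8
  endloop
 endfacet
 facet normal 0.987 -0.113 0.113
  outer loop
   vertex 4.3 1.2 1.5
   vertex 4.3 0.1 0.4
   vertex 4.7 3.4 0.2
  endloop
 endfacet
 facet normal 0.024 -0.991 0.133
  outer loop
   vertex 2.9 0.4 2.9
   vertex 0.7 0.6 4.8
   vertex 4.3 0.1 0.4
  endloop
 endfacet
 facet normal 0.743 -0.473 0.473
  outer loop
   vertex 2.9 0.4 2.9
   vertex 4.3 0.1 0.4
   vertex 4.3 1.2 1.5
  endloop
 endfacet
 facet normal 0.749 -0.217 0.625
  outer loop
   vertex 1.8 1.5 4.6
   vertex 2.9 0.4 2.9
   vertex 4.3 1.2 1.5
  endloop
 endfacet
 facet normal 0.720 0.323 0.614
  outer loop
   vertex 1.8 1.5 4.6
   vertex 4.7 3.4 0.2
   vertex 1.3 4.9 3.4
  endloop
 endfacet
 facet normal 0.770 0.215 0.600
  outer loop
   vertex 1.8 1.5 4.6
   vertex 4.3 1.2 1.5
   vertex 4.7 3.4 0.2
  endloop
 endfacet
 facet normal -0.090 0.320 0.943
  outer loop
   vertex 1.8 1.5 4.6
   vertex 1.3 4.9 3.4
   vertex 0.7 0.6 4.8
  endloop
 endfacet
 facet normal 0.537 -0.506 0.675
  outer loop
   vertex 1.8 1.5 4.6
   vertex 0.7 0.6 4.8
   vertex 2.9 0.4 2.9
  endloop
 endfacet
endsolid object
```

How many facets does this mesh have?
14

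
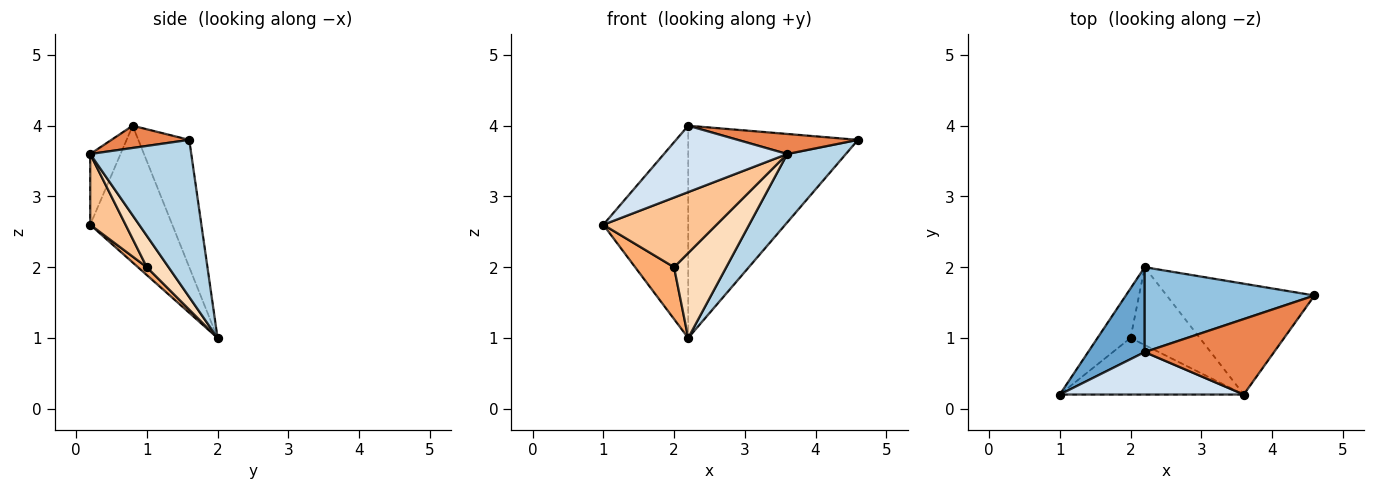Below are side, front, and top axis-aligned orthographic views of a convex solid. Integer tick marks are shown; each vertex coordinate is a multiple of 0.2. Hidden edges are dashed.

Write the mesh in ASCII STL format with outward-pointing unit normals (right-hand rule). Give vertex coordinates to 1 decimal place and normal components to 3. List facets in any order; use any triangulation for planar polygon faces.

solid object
 facet normal -0.668 0.691 0.276
  outer loop
   vertex 2.2 0.8 4.0
   vertex 2.2 2.0 1.0
   vertex 1.0 0.2 2.6
  endloop
 endfacet
 facet normal -0.268 0.894 0.358
  outer loop
   vertex 2.2 0.8 4.0
   vertex 4.6 1.6 3.8
   vertex 2.2 2.0 1.0
  endloop
 endfacet
 facet normal 0.671 -0.389 -0.631
  outer loop
   vertex 3.6 0.2 3.6
   vertex 2.2 2.0 1.0
   vertex 4.6 1.6 3.8
  endloop
 endfacet
 facet normal -0.203 -0.825 0.527
  outer loop
   vertex 3.6 0.2 3.6
   vertex 2.2 0.8 4.0
   vertex 1.0 0.2 2.6
  endloop
 endfacet
 facet normal 0.164 -0.253 0.953
  outer loop
   vertex 3.6 0.2 3.6
   vertex 4.6 1.6 3.8
   vertex 2.2 0.8 4.0
  endloop
 endfacet
 facet normal 0.162 -0.714 -0.681
  outer loop
   vertex 2.0 1.0 2.0
   vertex 1.0 0.2 2.6
   vertex 2.2 2.0 1.0
  endloop
 endfacet
 facet normal 0.236 -0.754 -0.613
  outer loop
   vertex 2.0 1.0 2.0
   vertex 3.6 0.2 3.6
   vertex 1.0 0.2 2.6
  endloop
 endfacet
 facet normal 0.294 -0.705 -0.646
  outer loop
   vertex 2.0 1.0 2.0
   vertex 2.2 2.0 1.0
   vertex 3.6 0.2 3.6
  endloop
 endfacet
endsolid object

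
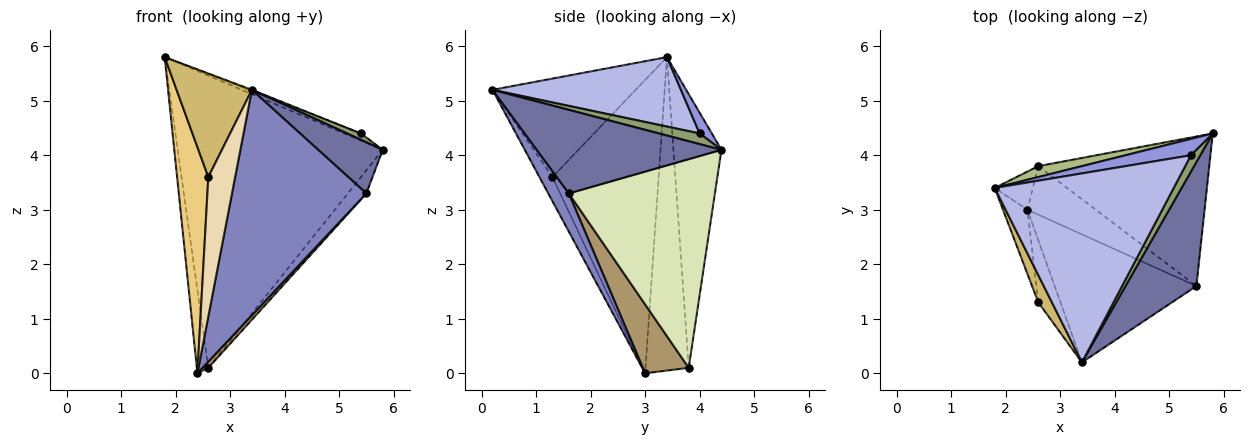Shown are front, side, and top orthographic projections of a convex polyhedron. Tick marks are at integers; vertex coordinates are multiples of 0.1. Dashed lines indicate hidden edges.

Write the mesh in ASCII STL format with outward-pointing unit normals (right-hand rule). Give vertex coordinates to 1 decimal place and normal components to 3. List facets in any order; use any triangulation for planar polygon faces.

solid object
 facet normal 0.737 -0.258 0.625
  outer loop
   vertex 5.5 1.6 3.3
   vertex 5.8 4.4 4.1
   vertex 3.4 0.2 5.2
  endloop
 endfacet
 facet normal 0.132 -0.862 -0.489
  outer loop
   vertex 5.5 1.6 3.3
   vertex 3.4 0.2 5.2
   vertex 2.4 3.0 0.0
  endloop
 endfacet
 facet normal 0.279 0.382 0.881
  outer loop
   vertex 5.4 4.0 4.4
   vertex 5.8 4.4 4.1
   vertex 1.8 3.4 5.8
  endloop
 endfacet
 facet normal 0.362 0.006 0.932
  outer loop
   vertex 5.4 4.0 4.4
   vertex 1.8 3.4 5.8
   vertex 3.4 0.2 5.2
  endloop
 endfacet
 facet normal 0.728 -0.249 0.639
  outer loop
   vertex 5.4 4.0 4.4
   vertex 3.4 0.2 5.2
   vertex 5.8 4.4 4.1
  endloop
 endfacet
 facet normal -0.228 0.973 0.036
  outer loop
   vertex 2.6 3.8 0.1
   vertex 1.8 3.4 5.8
   vertex 5.8 4.4 4.1
  endloop
 endfacet
 facet normal -0.960 0.255 -0.117
  outer loop
   vertex 2.6 3.8 0.1
   vertex 2.4 3.0 0.0
   vertex 1.8 3.4 5.8
  endloop
 endfacet
 facet normal 0.770 0.098 -0.631
  outer loop
   vertex 2.6 3.8 0.1
   vertex 5.8 4.4 4.1
   vertex 5.5 1.6 3.3
  endloop
 endfacet
 facet normal 0.707 -0.089 -0.702
  outer loop
   vertex 2.6 3.8 0.1
   vertex 5.5 1.6 3.3
   vertex 2.4 3.0 0.0
  endloop
 endfacet
 facet normal -0.878 -0.462 0.122
  outer loop
   vertex 2.6 1.3 3.6
   vertex 3.4 0.2 5.2
   vertex 1.8 3.4 5.8
  endloop
 endfacet
 facet normal -0.956 -0.281 -0.080
  outer loop
   vertex 2.6 1.3 3.6
   vertex 1.8 3.4 5.8
   vertex 2.4 3.0 0.0
  endloop
 endfacet
 facet normal -0.405 -0.835 -0.372
  outer loop
   vertex 2.6 1.3 3.6
   vertex 2.4 3.0 0.0
   vertex 3.4 0.2 5.2
  endloop
 endfacet
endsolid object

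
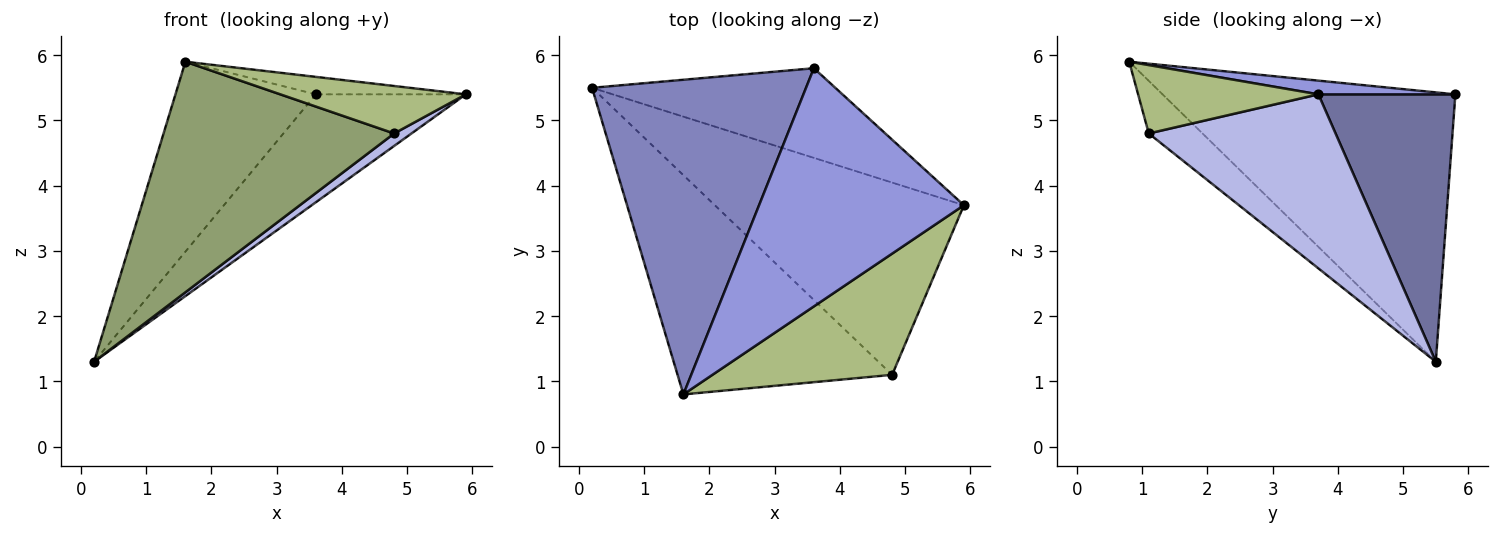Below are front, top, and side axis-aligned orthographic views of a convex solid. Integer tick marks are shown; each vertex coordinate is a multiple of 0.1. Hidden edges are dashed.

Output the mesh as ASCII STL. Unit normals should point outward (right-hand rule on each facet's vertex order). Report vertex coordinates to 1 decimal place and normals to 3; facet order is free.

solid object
 facet normal 0.575 0.630 -0.523
  outer loop
   vertex 3.6 5.8 5.4
   vertex 5.9 3.7 5.4
   vertex 0.2 5.5 1.3
  endloop
 endfacet
 facet normal -0.733 0.351 0.582
  outer loop
   vertex 3.6 5.8 5.4
   vertex 0.2 5.5 1.3
   vertex 1.6 0.8 5.9
  endloop
 endfacet
 facet normal 0.067 0.073 0.995
  outer loop
   vertex 3.6 5.8 5.4
   vertex 1.6 0.8 5.9
   vertex 5.9 3.7 5.4
  endloop
 endfacet
 facet normal 0.572 -0.053 -0.819
  outer loop
   vertex 4.8 1.1 4.8
   vertex 0.2 5.5 1.3
   vertex 5.9 3.7 5.4
  endloop
 endfacet
 facet normal -0.167 -0.715 -0.679
  outer loop
   vertex 4.8 1.1 4.8
   vertex 1.6 0.8 5.9
   vertex 0.2 5.5 1.3
  endloop
 endfacet
 facet normal 0.334 -0.344 0.878
  outer loop
   vertex 4.8 1.1 4.8
   vertex 5.9 3.7 5.4
   vertex 1.6 0.8 5.9
  endloop
 endfacet
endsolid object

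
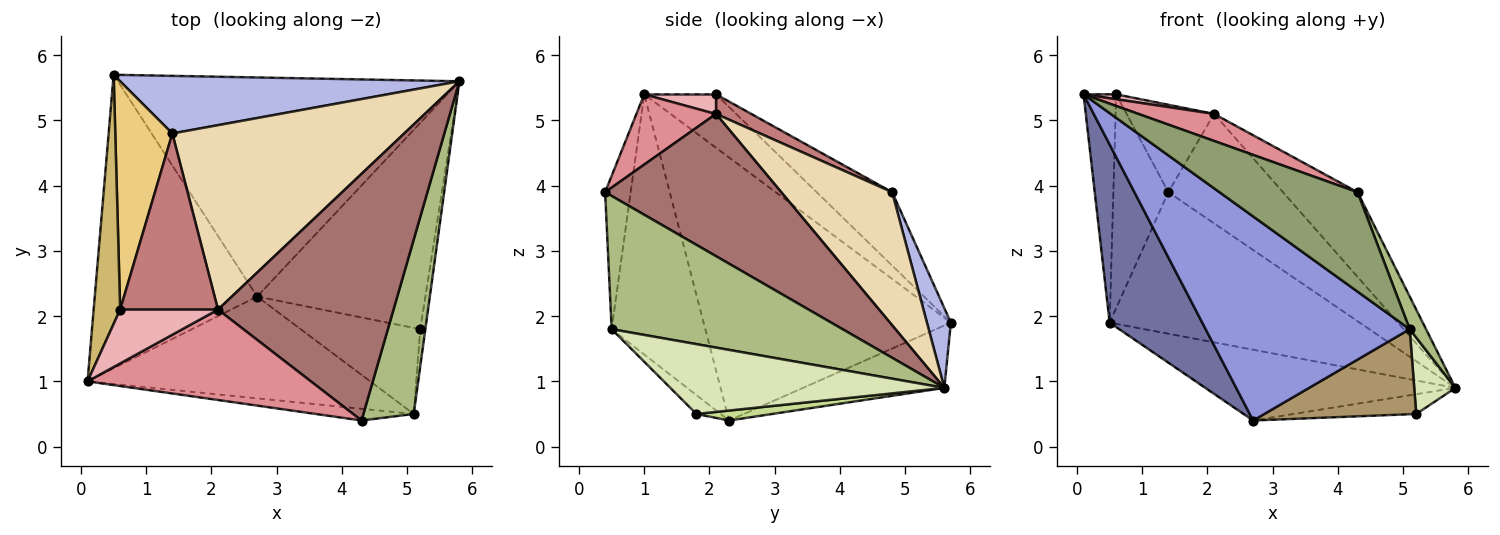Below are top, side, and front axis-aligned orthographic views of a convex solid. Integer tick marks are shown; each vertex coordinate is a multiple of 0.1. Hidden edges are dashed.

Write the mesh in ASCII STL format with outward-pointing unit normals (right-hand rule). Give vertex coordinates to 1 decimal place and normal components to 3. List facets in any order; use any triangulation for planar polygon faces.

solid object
 facet normal -0.811 -0.304 -0.501
  outer loop
   vertex 2.7 2.3 0.4
   vertex 0.1 1.0 5.4
   vertex 0.5 5.7 1.9
  endloop
 endfacet
 facet normal -0.171 0.303 -0.938
  outer loop
   vertex 2.7 2.3 0.4
   vertex 0.5 5.7 1.9
   vertex 5.8 5.6 0.9
  endloop
 endfacet
 facet normal -0.380 -0.828 -0.413
  outer loop
   vertex 5.1 0.5 1.8
   vertex 0.1 1.0 5.4
   vertex 2.7 2.3 0.4
  endloop
 endfacet
 facet normal 0.088 0.923 0.375
  outer loop
   vertex 1.4 4.8 3.9
   vertex 5.8 5.6 0.9
   vertex 0.5 5.7 1.9
  endloop
 endfacet
 facet normal -0.181 -0.977 -0.115
  outer loop
   vertex 4.3 0.4 3.9
   vertex 0.1 1.0 5.4
   vertex 5.1 0.5 1.8
  endloop
 endfacet
 facet normal 0.933 -0.066 0.352
  outer loop
   vertex 4.3 0.4 3.9
   vertex 5.1 0.5 1.8
   vertex 5.8 5.6 0.9
  endloop
 endfacet
 facet normal 0.059 0.095 -0.994
  outer loop
   vertex 5.2 1.8 0.5
   vertex 2.7 2.3 0.4
   vertex 5.8 5.6 0.9
  endloop
 endfacet
 facet normal 0.986 -0.148 -0.072
  outer loop
   vertex 5.2 1.8 0.5
   vertex 5.8 5.6 0.9
   vertex 5.1 0.5 1.8
  endloop
 endfacet
 facet normal -0.111 -0.698 -0.707
  outer loop
   vertex 5.2 1.8 0.5
   vertex 5.1 0.5 1.8
   vertex 2.7 2.3 0.4
  endloop
 endfacet
 facet normal -0.830 0.377 0.412
  outer loop
   vertex 0.6 2.1 5.4
   vertex 0.5 5.7 1.9
   vertex 0.1 1.0 5.4
  endloop
 endfacet
 facet normal -0.684 0.498 0.532
  outer loop
   vertex 0.6 2.1 5.4
   vertex 1.4 4.8 3.9
   vertex 0.5 5.7 1.9
  endloop
 endfacet
 facet normal 0.443 0.458 0.771
  outer loop
   vertex 2.1 2.1 5.1
   vertex 5.8 5.6 0.9
   vertex 1.4 4.8 3.9
  endloop
 endfacet
 facet normal 0.608 0.258 0.751
  outer loop
   vertex 2.1 2.1 5.1
   vertex 4.3 0.4 3.9
   vertex 5.8 5.6 0.9
  endloop
 endfacet
 facet normal 0.176 0.438 0.882
  outer loop
   vertex 2.1 2.1 5.1
   vertex 1.4 4.8 3.9
   vertex 0.6 2.1 5.4
  endloop
 endfacet
 facet normal 0.288 -0.274 0.917
  outer loop
   vertex 2.1 2.1 5.1
   vertex 0.1 1.0 5.4
   vertex 4.3 0.4 3.9
  endloop
 endfacet
 facet normal 0.195 -0.089 0.977
  outer loop
   vertex 2.1 2.1 5.1
   vertex 0.6 2.1 5.4
   vertex 0.1 1.0 5.4
  endloop
 endfacet
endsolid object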